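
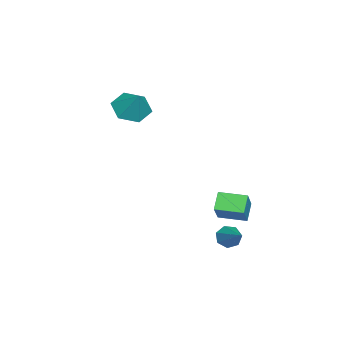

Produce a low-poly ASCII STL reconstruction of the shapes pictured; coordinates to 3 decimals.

solid 
facet normal -0.708 -0.046 -0.704
outer loop
vertex -0.327 1.723 -2.273
vertex -0.353 3.161 -2.34
vertex 0.442 1.701 -3.045
endloop
endfacet
facet normal 0.018 -0.999 0.046
outer loop
vertex 1.653 1.779 -1.84
vertex -0.327 1.723 -2.273
vertex 0.442 1.701 -3.045
endloop
endfacet
facet normal -0.708 -0.046 -0.704
outer loop
vertex 0.442 1.701 -3.045
vertex -0.353 3.161 -2.34
vertex 0.416 3.14 -3.112
endloop
endfacet
facet normal 0.706 -0.020 -0.708
outer loop
vertex 0.416 3.14 -3.112
vertex 1.653 1.779 -1.84
vertex 0.442 1.701 -3.045
endloop
endfacet
facet normal -0.706 0.020 0.708
outer loop
vertex -0.327 1.723 -2.273
vertex 0.858 3.239 -1.135
vertex -0.353 3.161 -2.34
endloop
endfacet
facet normal 0.018 -0.999 0.045
outer loop
vertex 0.884 1.8 -1.068
vertex -0.327 1.723 -2.273
vertex 1.653 1.779 -1.84
endloop
endfacet
facet normal -0.706 0.020 0.708
outer loop
vertex 0.884 1.8 -1.068
vertex 0.858 3.239 -1.135
vertex -0.327 1.723 -2.273
endloop
endfacet
facet normal -0.019 0.999 -0.046
outer loop
vertex -0.353 3.161 -2.34
vertex 0.858 3.239 -1.135
vertex 0.416 3.14 -3.112
endloop
endfacet
facet normal 0.706 -0.020 -0.708
outer loop
vertex 1.627 3.217 -1.907
vertex 1.653 1.779 -1.84
vertex 0.416 3.14 -3.112
endloop
endfacet
facet normal -0.018 0.999 -0.046
outer loop
vertex 0.416 3.14 -3.112
vertex 0.858 3.239 -1.135
vertex 1.627 3.217 -1.907
endloop
endfacet
facet normal 0.708 0.046 0.704
outer loop
vertex 1.627 3.217 -1.907
vertex 0.884 1.8 -1.068
vertex 1.653 1.779 -1.84
endloop
endfacet
facet normal 0.708 0.046 0.704
outer loop
vertex 0.858 3.239 -1.135
vertex 0.884 1.8 -1.068
vertex 1.627 3.217 -1.907
endloop
endfacet
facet normal -0.510 -0.394 -0.764
outer loop
vertex -2.221 -3.965 1.812
vertex -3.132 -3.531 2.196
vertex -2.52 -2.975 1.501
endloop
endfacet
facet normal 0.961 0.257 -0.106
outer loop
vertex -2.221 -3.965 1.812
vertex -2.52 -2.975 1.501
vertex -2.328 -2.909 3.404
endloop
endfacet
facet normal -0.510 -0.395 -0.765
outer loop
vertex -2.52 -2.975 1.501
vertex -3.132 -3.531 2.196
vertex -3.432 -2.541 1.885
endloop
endfacet
facet normal 0.404 0.912 -0.072
outer loop
vertex -2.52 -2.975 1.501
vertex -3.432 -2.541 1.885
vertex -2.328 -2.909 3.404
endloop
endfacet
facet normal -0.509 -0.395 -0.765
outer loop
vertex -3.432 -2.541 1.885
vertex -3.132 -3.531 2.196
vertex -4.044 -3.098 2.579
endloop
endfacet
facet normal -0.298 0.855 0.424
outer loop
vertex -3.432 -2.541 1.885
vertex -4.044 -3.098 2.579
vertex -2.328 -2.909 3.404
endloop
endfacet
facet normal -0.509 -0.394 -0.766
outer loop
vertex -4.044 -3.098 2.579
vertex -3.132 -3.531 2.196
vertex -3.745 -4.088 2.89
endloop
endfacet
facet normal -0.442 0.145 0.885
outer loop
vertex -4.044 -3.098 2.579
vertex -3.745 -4.088 2.89
vertex -2.328 -2.909 3.404
endloop
endfacet
facet normal -0.509 -0.393 -0.765
outer loop
vertex -3.745 -4.088 2.89
vertex -3.132 -3.531 2.196
vertex -2.833 -4.521 2.506
endloop
endfacet
facet normal 0.116 -0.511 0.852
outer loop
vertex -3.745 -4.088 2.89
vertex -2.833 -4.521 2.506
vertex -2.328 -2.909 3.404
endloop
endfacet
facet normal -0.510 -0.394 -0.765
outer loop
vertex -2.833 -4.521 2.506
vertex -3.132 -3.531 2.196
vertex -2.221 -3.965 1.812
endloop
endfacet
facet normal 0.817 -0.454 0.356
outer loop
vertex -2.833 -4.521 2.506
vertex -2.221 -3.965 1.812
vertex -2.328 -2.909 3.404
endloop
endfacet
facet normal -0.730 -0.448 -0.516
outer loop
vertex 2.849 2.702 -3.674
vertex 2.476 2.684 -3.13
vertex 2.511 3.156 -3.59
endloop
endfacet
facet normal 0.546 0.527 -0.652
outer loop
vertex 2.849 2.702 -3.674
vertex 2.511 3.156 -3.59
vertex 3.864 3.536 -2.15
endloop
endfacet
facet normal -0.731 -0.447 -0.515
outer loop
vertex 2.511 3.156 -3.59
vertex 2.476 2.684 -3.13
vertex 2.147 3.255 -3.159
endloop
endfacet
facet normal -0.019 0.971 -0.239
outer loop
vertex 2.511 3.156 -3.59
vertex 2.147 3.255 -3.159
vertex 3.864 3.536 -2.15
endloop
endfacet
facet normal -0.730 -0.447 -0.516
outer loop
vertex 2.147 3.255 -3.159
vertex 2.476 2.684 -3.13
vertex 2.03 2.924 -2.707
endloop
endfacet
facet normal -0.405 0.785 0.470
outer loop
vertex 2.147 3.255 -3.159
vertex 2.03 2.924 -2.707
vertex 3.864 3.536 -2.15
endloop
endfacet
facet normal -0.730 -0.449 -0.515
outer loop
vertex 2.03 2.924 -2.707
vertex 2.476 2.684 -3.13
vertex 2.25 2.413 -2.573
endloop
endfacet
facet normal -0.322 0.108 0.941
outer loop
vertex 2.03 2.924 -2.707
vertex 2.25 2.413 -2.573
vertex 3.864 3.536 -2.15
endloop
endfacet
facet normal -0.731 -0.449 -0.515
outer loop
vertex 2.25 2.413 -2.573
vertex 2.476 2.684 -3.13
vertex 2.64 2.105 -2.858
endloop
endfacet
facet normal 0.166 -0.548 0.820
outer loop
vertex 2.25 2.413 -2.573
vertex 2.64 2.105 -2.858
vertex 3.864 3.536 -2.15
endloop
endfacet
facet normal -0.731 -0.449 -0.515
outer loop
vertex 2.64 2.105 -2.858
vertex 2.476 2.684 -3.13
vertex 2.906 2.234 -3.348
endloop
endfacet
facet normal 0.695 -0.692 0.195
outer loop
vertex 2.64 2.105 -2.858
vertex 2.906 2.234 -3.348
vertex 3.864 3.536 -2.15
endloop
endfacet
facet normal -0.730 -0.448 -0.516
outer loop
vertex 2.906 2.234 -3.348
vertex 2.476 2.684 -3.13
vertex 2.849 2.702 -3.674
endloop
endfacet
facet normal 0.863 -0.214 -0.458
outer loop
vertex 2.906 2.234 -3.348
vertex 2.849 2.702 -3.674
vertex 3.864 3.536 -2.15
endloop
endfacet

endsolid


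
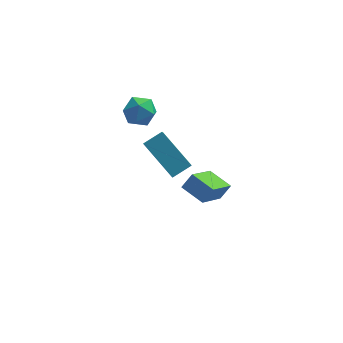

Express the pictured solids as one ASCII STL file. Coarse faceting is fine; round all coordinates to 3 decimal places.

solid 
facet normal -0.409 -0.683 0.605
outer loop
vertex 2.5 -2.98 2.116
vertex 1.635 -2.191 2.422
vertex 2.036 -3.25 1.497
endloop
endfacet
facet normal 0.716 -0.651 -0.252
outer loop
vertex 2.885 -1.829 0.238
vertex 2.5 -2.98 2.116
vertex 2.036 -3.25 1.497
endloop
endfacet
facet normal -0.408 -0.683 0.606
outer loop
vertex 2.036 -3.25 1.497
vertex 1.635 -2.191 2.422
vertex 1.17 -2.462 1.803
endloop
endfacet
facet normal -0.567 -0.330 -0.755
outer loop
vertex 1.17 -2.462 1.803
vertex 2.885 -1.829 0.238
vertex 2.036 -3.25 1.497
endloop
endfacet
facet normal 0.567 0.329 0.755
outer loop
vertex 2.5 -2.98 2.116
vertex 2.484 -0.77 1.163
vertex 1.635 -2.191 2.422
endloop
endfacet
facet normal 0.716 -0.651 -0.252
outer loop
vertex 3.35 -1.558 0.857
vertex 2.5 -2.98 2.116
vertex 2.885 -1.829 0.238
endloop
endfacet
facet normal 0.567 0.330 0.755
outer loop
vertex 3.35 -1.558 0.857
vertex 2.484 -0.77 1.163
vertex 2.5 -2.98 2.116
endloop
endfacet
facet normal -0.716 0.651 0.252
outer loop
vertex 1.635 -2.191 2.422
vertex 2.484 -0.77 1.163
vertex 1.17 -2.462 1.803
endloop
endfacet
facet normal -0.567 -0.329 -0.755
outer loop
vertex 2.02 -1.04 0.544
vertex 2.885 -1.829 0.238
vertex 1.17 -2.462 1.803
endloop
endfacet
facet normal -0.716 0.651 0.252
outer loop
vertex 1.17 -2.462 1.803
vertex 2.484 -0.77 1.163
vertex 2.02 -1.04 0.544
endloop
endfacet
facet normal 0.408 0.683 -0.606
outer loop
vertex 2.02 -1.04 0.544
vertex 3.35 -1.558 0.857
vertex 2.885 -1.829 0.238
endloop
endfacet
facet normal 0.409 0.684 -0.605
outer loop
vertex 2.484 -0.77 1.163
vertex 3.35 -1.558 0.857
vertex 2.02 -1.04 0.544
endloop
endfacet
facet normal -0.479 -0.690 0.542
outer loop
vertex -1.262 2.343 2.596
vertex -0.671 1.747 2.359
vertex -0.545 2.224 3.078
endloop
endfacet
facet normal -0.562 -0.040 0.826
outer loop
vertex -1.262 2.343 2.596
vertex -0.545 2.224 3.078
vertex -0.835 3.032 2.92
endloop
endfacet
facet normal -0.864 0.379 0.333
outer loop
vertex -1.262 2.343 2.596
vertex -0.835 3.032 2.92
vertex -1.141 3.053 2.103
endloop
endfacet
facet normal -0.967 -0.012 -0.254
outer loop
vertex -1.262 2.343 2.596
vertex -1.141 3.053 2.103
vertex -1.04 2.259 1.756
endloop
endfacet
facet normal -0.729 -0.673 -0.125
outer loop
vertex -1.262 2.343 2.596
vertex -1.04 2.259 1.756
vertex -0.671 1.747 2.359
endloop
endfacet
facet normal 0.085 0.221 0.972
outer loop
vertex -0.835 3.032 2.92
vertex -0.545 2.224 3.078
vertex 0.02 2.861 2.884
endloop
endfacet
facet normal 0.220 -0.830 0.512
outer loop
vertex -0.545 2.224 3.078
vertex -0.671 1.747 2.359
vertex 0.121 2.067 2.537
endloop
endfacet
facet normal -0.184 -0.802 -0.568
outer loop
vertex -0.671 1.747 2.359
vertex -1.04 2.259 1.756
vertex -0.185 2.088 1.72
endloop
endfacet
facet normal -0.569 0.268 -0.778
outer loop
vertex -1.04 2.259 1.756
vertex -1.141 3.053 2.103
vertex -0.475 2.896 1.562
endloop
endfacet
facet normal -0.402 0.899 0.174
outer loop
vertex -1.141 3.053 2.103
vertex -0.835 3.032 2.92
vertex -0.349 3.373 2.281
endloop
endfacet
facet normal 0.967 0.012 0.254
outer loop
vertex 0.242 2.777 2.044
vertex 0.02 2.861 2.884
vertex 0.121 2.067 2.537
endloop
endfacet
facet normal 0.864 -0.379 -0.333
outer loop
vertex 0.242 2.777 2.044
vertex 0.121 2.067 2.537
vertex -0.185 2.088 1.72
endloop
endfacet
facet normal 0.562 0.040 -0.826
outer loop
vertex 0.242 2.777 2.044
vertex -0.185 2.088 1.72
vertex -0.475 2.896 1.562
endloop
endfacet
facet normal 0.479 0.690 -0.542
outer loop
vertex 0.242 2.777 2.044
vertex -0.475 2.896 1.562
vertex -0.349 3.373 2.281
endloop
endfacet
facet normal 0.729 0.673 0.125
outer loop
vertex 0.242 2.777 2.044
vertex -0.349 3.373 2.281
vertex 0.02 2.861 2.884
endloop
endfacet
facet normal 0.569 -0.268 0.778
outer loop
vertex 0.121 2.067 2.537
vertex 0.02 2.861 2.884
vertex -0.545 2.224 3.078
endloop
endfacet
facet normal 0.402 -0.899 -0.174
outer loop
vertex -0.185 2.088 1.72
vertex 0.121 2.067 2.537
vertex -0.671 1.747 2.359
endloop
endfacet
facet normal -0.085 -0.221 -0.972
outer loop
vertex -0.475 2.896 1.562
vertex -0.185 2.088 1.72
vertex -1.04 2.259 1.756
endloop
endfacet
facet normal -0.220 0.830 -0.512
outer loop
vertex -0.349 3.373 2.281
vertex -0.475 2.896 1.562
vertex -1.141 3.053 2.103
endloop
endfacet
facet normal 0.184 0.802 0.568
outer loop
vertex 0.02 2.861 2.884
vertex -0.349 3.373 2.281
vertex -0.835 3.032 2.92
endloop
endfacet
facet normal -0.573 0.557 0.601
outer loop
vertex -0.338 2.74 -0.366
vertex 0.546 3.176 0.073
vertex -0.362 3.763 -1.336
endloop
endfacet
facet normal -0.819 -0.405 -0.407
outer loop
vertex 0.894 2.544 -2.653
vertex -0.338 2.74 -0.366
vertex -0.362 3.763 -1.336
endloop
endfacet
facet normal -0.573 0.557 0.601
outer loop
vertex -0.362 3.763 -1.336
vertex 0.546 3.176 0.073
vertex 0.523 4.2 -0.897
endloop
endfacet
facet normal -0.017 0.726 -0.688
outer loop
vertex 0.523 4.2 -0.897
vertex 0.894 2.544 -2.653
vertex -0.362 3.763 -1.336
endloop
endfacet
facet normal 0.017 -0.726 0.688
outer loop
vertex -0.338 2.74 -0.366
vertex 1.802 1.957 -1.244
vertex 0.546 3.176 0.073
endloop
endfacet
facet normal -0.819 -0.404 -0.407
outer loop
vertex 0.917 1.52 -1.683
vertex -0.338 2.74 -0.366
vertex 0.894 2.544 -2.653
endloop
endfacet
facet normal 0.017 -0.725 0.688
outer loop
vertex 0.917 1.52 -1.683
vertex 1.802 1.957 -1.244
vertex -0.338 2.74 -0.366
endloop
endfacet
facet normal 0.819 0.404 0.407
outer loop
vertex 0.546 3.176 0.073
vertex 1.802 1.957 -1.244
vertex 0.523 4.2 -0.897
endloop
endfacet
facet normal -0.016 0.726 -0.688
outer loop
vertex 1.778 2.98 -2.214
vertex 0.894 2.544 -2.653
vertex 0.523 4.2 -0.897
endloop
endfacet
facet normal 0.819 0.404 0.406
outer loop
vertex 0.523 4.2 -0.897
vertex 1.802 1.957 -1.244
vertex 1.778 2.98 -2.214
endloop
endfacet
facet normal 0.573 -0.557 -0.601
outer loop
vertex 1.778 2.98 -2.214
vertex 0.917 1.52 -1.683
vertex 0.894 2.544 -2.653
endloop
endfacet
facet normal 0.573 -0.557 -0.601
outer loop
vertex 1.802 1.957 -1.244
vertex 0.917 1.52 -1.683
vertex 1.778 2.98 -2.214
endloop
endfacet

endsolid


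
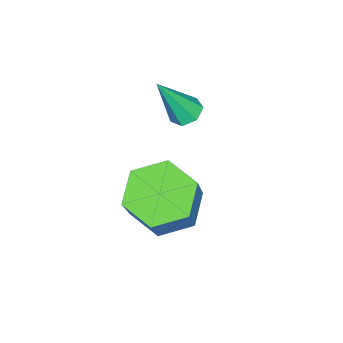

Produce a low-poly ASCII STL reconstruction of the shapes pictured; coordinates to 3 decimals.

solid 
facet normal -0.336 0.343 -0.877
outer loop
vertex 1.718 1.005 1.032
vertex 1.213 0.874 1.174
vertex 1.476 1.339 1.255
endloop
endfacet
facet normal 0.849 0.499 0.173
outer loop
vertex 1.718 1.005 1.032
vertex 1.476 1.339 1.255
vertex 1.807 0.266 2.726
endloop
endfacet
facet normal -0.336 0.343 -0.877
outer loop
vertex 1.476 1.339 1.255
vertex 1.213 0.874 1.174
vertex 1.037 1.323 1.417
endloop
endfacet
facet normal 0.175 0.814 0.554
outer loop
vertex 1.476 1.339 1.255
vertex 1.037 1.323 1.417
vertex 1.807 0.266 2.726
endloop
endfacet
facet normal -0.334 0.344 -0.878
outer loop
vertex 1.037 1.323 1.417
vertex 1.213 0.874 1.174
vertex 0.73 0.969 1.395
endloop
endfacet
facet normal -0.565 0.447 0.693
outer loop
vertex 1.037 1.323 1.417
vertex 0.73 0.969 1.395
vertex 1.807 0.266 2.726
endloop
endfacet
facet normal -0.334 0.343 -0.878
outer loop
vertex 0.73 0.969 1.395
vertex 1.213 0.874 1.174
vertex 0.788 0.544 1.207
endloop
endfacet
facet normal -0.812 -0.325 0.485
outer loop
vertex 0.73 0.969 1.395
vertex 0.788 0.544 1.207
vertex 1.807 0.266 2.726
endloop
endfacet
facet normal -0.335 0.344 -0.877
outer loop
vertex 0.788 0.544 1.207
vertex 1.213 0.874 1.174
vertex 1.166 0.367 0.993
endloop
endfacet
facet normal -0.381 -0.920 0.087
outer loop
vertex 0.788 0.544 1.207
vertex 1.166 0.367 0.993
vertex 1.807 0.266 2.726
endloop
endfacet
facet normal -0.334 0.344 -0.877
outer loop
vertex 1.166 0.367 0.993
vertex 1.213 0.874 1.174
vertex 1.58 0.573 0.916
endloop
endfacet
facet normal 0.406 -0.891 -0.202
outer loop
vertex 1.166 0.367 0.993
vertex 1.58 0.573 0.916
vertex 1.807 0.266 2.726
endloop
endfacet
facet normal -0.336 0.343 -0.877
outer loop
vertex 1.58 0.573 0.916
vertex 1.213 0.874 1.174
vertex 1.718 1.005 1.032
endloop
endfacet
facet normal 0.952 -0.260 -0.163
outer loop
vertex 1.58 0.573 0.916
vertex 1.718 1.005 1.032
vertex 1.807 0.266 2.726
endloop
endfacet
facet normal -0.517 -0.178 -0.837
outer loop
vertex 3.942 0.52 -1.2
vertex 3.282 1.314 -0.961
vertex 4.152 1.503 -1.538
endloop
endfacet
facet normal 0.833 -0.330 -0.443
outer loop
vertex 3.942 0.52 -1.2
vertex 4.152 1.503 -1.538
vertex 5.078 0.912 0.643
endloop
endfacet
facet normal 0.833 -0.331 -0.443
outer loop
vertex 5.078 0.912 0.643
vertex 4.152 1.503 -1.538
vertex 5.288 1.894 0.305
endloop
endfacet
facet normal 0.516 0.178 0.838
outer loop
vertex 5.078 0.912 0.643
vertex 5.288 1.894 0.305
vertex 4.418 1.706 0.881
endloop
endfacet
facet normal -0.517 -0.178 -0.837
outer loop
vertex 4.152 1.503 -1.538
vertex 3.282 1.314 -0.961
vertex 3.491 2.297 -1.299
endloop
endfacet
facet normal 0.587 0.639 -0.497
outer loop
vertex 4.152 1.503 -1.538
vertex 3.491 2.297 -1.299
vertex 5.288 1.894 0.305
endloop
endfacet
facet normal 0.587 0.639 -0.497
outer loop
vertex 5.288 1.894 0.305
vertex 3.491 2.297 -1.299
vertex 4.627 2.688 0.544
endloop
endfacet
facet normal 0.516 0.178 0.838
outer loop
vertex 5.288 1.894 0.305
vertex 4.627 2.688 0.544
vertex 4.418 1.706 0.881
endloop
endfacet
facet normal -0.516 -0.178 -0.838
outer loop
vertex 3.491 2.297 -1.299
vertex 3.282 1.314 -0.961
vertex 2.622 2.108 -0.723
endloop
endfacet
facet normal -0.246 0.968 -0.054
outer loop
vertex 3.491 2.297 -1.299
vertex 2.622 2.108 -0.723
vertex 4.627 2.688 0.544
endloop
endfacet
facet normal -0.246 0.968 -0.055
outer loop
vertex 4.627 2.688 0.544
vertex 2.622 2.108 -0.723
vertex 3.758 2.5 1.12
endloop
endfacet
facet normal 0.517 0.177 0.838
outer loop
vertex 4.627 2.688 0.544
vertex 3.758 2.5 1.12
vertex 4.418 1.706 0.881
endloop
endfacet
facet normal -0.516 -0.178 -0.838
outer loop
vertex 2.622 2.108 -0.723
vertex 3.282 1.314 -0.961
vertex 2.412 1.126 -0.385
endloop
endfacet
facet normal -0.833 0.331 0.443
outer loop
vertex 2.622 2.108 -0.723
vertex 2.412 1.126 -0.385
vertex 3.758 2.5 1.12
endloop
endfacet
facet normal -0.833 0.330 0.443
outer loop
vertex 3.758 2.5 1.12
vertex 2.412 1.126 -0.385
vertex 3.548 1.517 1.458
endloop
endfacet
facet normal 0.517 0.178 0.837
outer loop
vertex 3.758 2.5 1.12
vertex 3.548 1.517 1.458
vertex 4.418 1.706 0.881
endloop
endfacet
facet normal -0.516 -0.178 -0.838
outer loop
vertex 2.412 1.126 -0.385
vertex 3.282 1.314 -0.961
vertex 3.073 0.332 -0.624
endloop
endfacet
facet normal -0.587 -0.639 0.497
outer loop
vertex 2.412 1.126 -0.385
vertex 3.073 0.332 -0.624
vertex 3.548 1.517 1.458
endloop
endfacet
facet normal -0.587 -0.639 0.497
outer loop
vertex 3.548 1.517 1.458
vertex 3.073 0.332 -0.624
vertex 4.209 0.723 1.219
endloop
endfacet
facet normal 0.517 0.178 0.837
outer loop
vertex 3.548 1.517 1.458
vertex 4.209 0.723 1.219
vertex 4.418 1.706 0.881
endloop
endfacet
facet normal -0.517 -0.177 -0.838
outer loop
vertex 3.073 0.332 -0.624
vertex 3.282 1.314 -0.961
vertex 3.942 0.52 -1.2
endloop
endfacet
facet normal 0.245 -0.968 0.054
outer loop
vertex 3.073 0.332 -0.624
vertex 3.942 0.52 -1.2
vertex 4.209 0.723 1.219
endloop
endfacet
facet normal 0.246 -0.968 0.054
outer loop
vertex 4.209 0.723 1.219
vertex 3.942 0.52 -1.2
vertex 5.078 0.912 0.643
endloop
endfacet
facet normal 0.516 0.178 0.838
outer loop
vertex 4.209 0.723 1.219
vertex 5.078 0.912 0.643
vertex 4.418 1.706 0.881
endloop
endfacet

endsolid


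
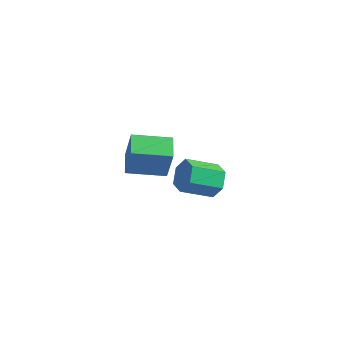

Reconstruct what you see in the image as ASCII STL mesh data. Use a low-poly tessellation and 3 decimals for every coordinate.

solid 
facet normal -0.804 -0.574 0.156
outer loop
vertex 0.331 -3.449 1.757
vertex -0.249 -2.577 1.977
vertex -0.049 -3.325 0.26
endloop
endfacet
facet normal 0.542 -0.815 -0.205
outer loop
vertex 1.269 -2.383 0.003
vertex 0.331 -3.449 1.757
vertex -0.049 -3.325 0.26
endloop
endfacet
facet normal -0.804 -0.574 0.156
outer loop
vertex -0.049 -3.325 0.26
vertex -0.249 -2.577 1.977
vertex -0.629 -2.453 0.479
endloop
endfacet
facet normal -0.245 0.080 -0.966
outer loop
vertex -0.629 -2.453 0.479
vertex 1.269 -2.383 0.003
vertex -0.049 -3.325 0.26
endloop
endfacet
facet normal 0.246 -0.080 0.966
outer loop
vertex 0.331 -3.449 1.757
vertex 1.069 -1.635 1.72
vertex -0.249 -2.577 1.977
endloop
endfacet
facet normal 0.542 -0.815 -0.205
outer loop
vertex 1.649 -2.507 1.501
vertex 0.331 -3.449 1.757
vertex 1.269 -2.383 0.003
endloop
endfacet
facet normal 0.245 -0.080 0.966
outer loop
vertex 1.649 -2.507 1.501
vertex 1.069 -1.635 1.72
vertex 0.331 -3.449 1.757
endloop
endfacet
facet normal -0.542 0.815 0.205
outer loop
vertex -0.249 -2.577 1.977
vertex 1.069 -1.635 1.72
vertex -0.629 -2.453 0.479
endloop
endfacet
facet normal -0.245 0.081 -0.966
outer loop
vertex 0.689 -1.511 0.223
vertex 1.269 -2.383 0.003
vertex -0.629 -2.453 0.479
endloop
endfacet
facet normal -0.542 0.815 0.205
outer loop
vertex -0.629 -2.453 0.479
vertex 1.069 -1.635 1.72
vertex 0.689 -1.511 0.223
endloop
endfacet
facet normal 0.804 0.574 -0.156
outer loop
vertex 0.689 -1.511 0.223
vertex 1.649 -2.507 1.501
vertex 1.269 -2.383 0.003
endloop
endfacet
facet normal 0.804 0.574 -0.156
outer loop
vertex 1.069 -1.635 1.72
vertex 1.649 -2.507 1.501
vertex 0.689 -1.511 0.223
endloop
endfacet
facet normal 0.607 0.659 -0.444
outer loop
vertex 1.125 2.243 -3.335
vertex 0.719 2.141 -4.041
vertex 0.48 2.719 -3.511
endloop
endfacet
facet normal 0.116 0.479 0.870
outer loop
vertex 1.125 2.243 -3.335
vertex 0.48 2.719 -3.511
vertex 0.166 1.202 -2.633
endloop
endfacet
facet normal 0.116 0.479 0.870
outer loop
vertex 0.166 1.202 -2.633
vertex 0.48 2.719 -3.511
vertex -0.479 1.677 -2.809
endloop
endfacet
facet normal -0.607 -0.659 0.444
outer loop
vertex 0.166 1.202 -2.633
vertex -0.479 1.677 -2.809
vertex -0.239 1.099 -3.339
endloop
endfacet
facet normal 0.607 0.659 -0.445
outer loop
vertex 0.48 2.719 -3.511
vertex 0.719 2.141 -4.041
vertex 0.075 2.616 -4.216
endloop
endfacet
facet normal -0.623 0.741 0.250
outer loop
vertex 0.48 2.719 -3.511
vertex 0.075 2.616 -4.216
vertex -0.479 1.677 -2.809
endloop
endfacet
facet normal -0.622 0.742 0.250
outer loop
vertex -0.479 1.677 -2.809
vertex 0.075 2.616 -4.216
vertex -0.884 1.575 -3.514
endloop
endfacet
facet normal -0.607 -0.659 0.444
outer loop
vertex -0.479 1.677 -2.809
vertex -0.884 1.575 -3.514
vertex -0.239 1.099 -3.339
endloop
endfacet
facet normal 0.607 0.659 -0.444
outer loop
vertex 0.075 2.616 -4.216
vertex 0.719 2.141 -4.041
vertex 0.314 2.038 -4.747
endloop
endfacet
facet normal -0.739 0.263 -0.620
outer loop
vertex 0.075 2.616 -4.216
vertex 0.314 2.038 -4.747
vertex -0.884 1.575 -3.514
endloop
endfacet
facet normal -0.739 0.263 -0.620
outer loop
vertex -0.884 1.575 -3.514
vertex 0.314 2.038 -4.747
vertex -0.645 0.997 -4.045
endloop
endfacet
facet normal -0.607 -0.659 0.444
outer loop
vertex -0.884 1.575 -3.514
vertex -0.645 0.997 -4.045
vertex -0.239 1.099 -3.339
endloop
endfacet
facet normal 0.607 0.659 -0.444
outer loop
vertex 0.314 2.038 -4.747
vertex 0.719 2.141 -4.041
vertex 0.959 1.563 -4.571
endloop
endfacet
facet normal -0.116 -0.480 -0.870
outer loop
vertex 0.314 2.038 -4.747
vertex 0.959 1.563 -4.571
vertex -0.645 0.997 -4.045
endloop
endfacet
facet normal -0.116 -0.479 -0.870
outer loop
vertex -0.645 0.997 -4.045
vertex 0.959 1.563 -4.571
vertex 0.0 0.521 -3.869
endloop
endfacet
facet normal -0.607 -0.659 0.444
outer loop
vertex -0.645 0.997 -4.045
vertex 0.0 0.521 -3.869
vertex -0.239 1.099 -3.339
endloop
endfacet
facet normal 0.607 0.659 -0.444
outer loop
vertex 0.959 1.563 -4.571
vertex 0.719 2.141 -4.041
vertex 1.364 1.665 -3.866
endloop
endfacet
facet normal 0.622 -0.742 -0.250
outer loop
vertex 0.959 1.563 -4.571
vertex 1.364 1.665 -3.866
vertex 0.0 0.521 -3.869
endloop
endfacet
facet normal 0.623 -0.742 -0.249
outer loop
vertex 0.0 0.521 -3.869
vertex 1.364 1.665 -3.866
vertex 0.405 0.624 -3.164
endloop
endfacet
facet normal -0.607 -0.659 0.445
outer loop
vertex 0.0 0.521 -3.869
vertex 0.405 0.624 -3.164
vertex -0.239 1.099 -3.339
endloop
endfacet
facet normal 0.607 0.659 -0.444
outer loop
vertex 1.364 1.665 -3.866
vertex 0.719 2.141 -4.041
vertex 1.125 2.243 -3.335
endloop
endfacet
facet normal 0.739 -0.263 0.620
outer loop
vertex 1.364 1.665 -3.866
vertex 1.125 2.243 -3.335
vertex 0.405 0.624 -3.164
endloop
endfacet
facet normal 0.739 -0.263 0.620
outer loop
vertex 0.405 0.624 -3.164
vertex 1.125 2.243 -3.335
vertex 0.166 1.202 -2.633
endloop
endfacet
facet normal -0.607 -0.659 0.444
outer loop
vertex 0.405 0.624 -3.164
vertex 0.166 1.202 -2.633
vertex -0.239 1.099 -3.339
endloop
endfacet

endsolid


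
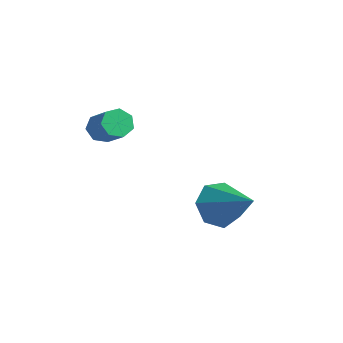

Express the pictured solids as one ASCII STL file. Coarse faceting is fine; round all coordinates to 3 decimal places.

solid 
facet normal -0.756 0.211 -0.619
outer loop
vertex -0.135 -0.843 -0.029
vertex -0.484 -0.735 0.434
vertex -0.137 -0.36 0.138
endloop
endfacet
facet normal 0.654 0.250 -0.714
outer loop
vertex -0.135 -0.843 -0.029
vertex -0.137 -0.36 0.138
vertex 0.833 -1.114 0.763
endloop
endfacet
facet normal 0.654 0.250 -0.714
outer loop
vertex 0.833 -1.114 0.763
vertex -0.137 -0.36 0.138
vertex 0.831 -0.63 0.931
endloop
endfacet
facet normal 0.756 -0.212 0.620
outer loop
vertex 0.833 -1.114 0.763
vertex 0.831 -0.63 0.931
vertex 0.484 -1.005 1.226
endloop
endfacet
facet normal -0.756 0.211 -0.619
outer loop
vertex -0.137 -0.36 0.138
vertex -0.484 -0.735 0.434
vertex -0.401 -0.158 0.529
endloop
endfacet
facet normal 0.405 0.895 -0.189
outer loop
vertex -0.137 -0.36 0.138
vertex -0.401 -0.158 0.529
vertex 0.831 -0.63 0.931
endloop
endfacet
facet normal 0.404 0.895 -0.189
outer loop
vertex 0.831 -0.63 0.931
vertex -0.401 -0.158 0.529
vertex 0.568 -0.429 1.321
endloop
endfacet
facet normal 0.756 -0.212 0.619
outer loop
vertex 0.831 -0.63 0.931
vertex 0.568 -0.429 1.321
vertex 0.484 -1.005 1.226
endloop
endfacet
facet normal -0.756 0.211 -0.619
outer loop
vertex -0.401 -0.158 0.529
vertex -0.484 -0.735 0.434
vertex -0.727 -0.391 0.848
endloop
endfacet
facet normal -0.150 0.865 0.479
outer loop
vertex -0.401 -0.158 0.529
vertex -0.727 -0.391 0.848
vertex 0.568 -0.429 1.321
endloop
endfacet
facet normal -0.149 0.865 0.479
outer loop
vertex 0.568 -0.429 1.321
vertex -0.727 -0.391 0.848
vertex 0.241 -0.662 1.64
endloop
endfacet
facet normal 0.756 -0.212 0.620
outer loop
vertex 0.568 -0.429 1.321
vertex 0.241 -0.662 1.64
vertex 0.484 -1.005 1.226
endloop
endfacet
facet normal -0.756 0.211 -0.619
outer loop
vertex -0.727 -0.391 0.848
vertex -0.484 -0.735 0.434
vertex -0.87 -0.882 0.855
endloop
endfacet
facet normal -0.591 0.183 0.785
outer loop
vertex -0.727 -0.391 0.848
vertex -0.87 -0.882 0.855
vertex 0.241 -0.662 1.64
endloop
endfacet
facet normal -0.591 0.183 0.785
outer loop
vertex 0.241 -0.662 1.64
vertex -0.87 -0.882 0.855
vertex 0.098 -1.153 1.647
endloop
endfacet
facet normal 0.756 -0.211 0.619
outer loop
vertex 0.241 -0.662 1.64
vertex 0.098 -1.153 1.647
vertex 0.484 -1.005 1.226
endloop
endfacet
facet normal -0.756 0.212 -0.619
outer loop
vertex -0.87 -0.882 0.855
vertex -0.484 -0.735 0.434
vertex -0.723 -1.263 0.545
endloop
endfacet
facet normal -0.588 -0.635 0.501
outer loop
vertex -0.87 -0.882 0.855
vertex -0.723 -1.263 0.545
vertex 0.098 -1.153 1.647
endloop
endfacet
facet normal -0.587 -0.636 0.501
outer loop
vertex 0.098 -1.153 1.647
vertex -0.723 -1.263 0.545
vertex 0.245 -1.533 1.337
endloop
endfacet
facet normal 0.756 -0.212 0.619
outer loop
vertex 0.098 -1.153 1.647
vertex 0.245 -1.533 1.337
vertex 0.484 -1.005 1.226
endloop
endfacet
facet normal -0.756 0.212 -0.619
outer loop
vertex -0.723 -1.263 0.545
vertex -0.484 -0.735 0.434
vertex -0.396 -1.245 0.152
endloop
endfacet
facet normal -0.140 -0.977 -0.162
outer loop
vertex -0.723 -1.263 0.545
vertex -0.396 -1.245 0.152
vertex 0.245 -1.533 1.337
endloop
endfacet
facet normal -0.142 -0.977 -0.161
outer loop
vertex 0.245 -1.533 1.337
vertex -0.396 -1.245 0.152
vertex 0.572 -1.516 0.944
endloop
endfacet
facet normal 0.756 -0.212 0.620
outer loop
vertex 0.245 -1.533 1.337
vertex 0.572 -1.516 0.944
vertex 0.484 -1.005 1.226
endloop
endfacet
facet normal -0.756 0.212 -0.619
outer loop
vertex -0.396 -1.245 0.152
vertex -0.484 -0.735 0.434
vertex -0.135 -0.843 -0.029
endloop
endfacet
facet normal 0.411 -0.583 -0.701
outer loop
vertex -0.396 -1.245 0.152
vertex -0.135 -0.843 -0.029
vertex 0.572 -1.516 0.944
endloop
endfacet
facet normal 0.411 -0.583 -0.701
outer loop
vertex 0.572 -1.516 0.944
vertex -0.135 -0.843 -0.029
vertex 0.833 -1.114 0.763
endloop
endfacet
facet normal 0.756 -0.212 0.620
outer loop
vertex 0.572 -1.516 0.944
vertex 0.833 -1.114 0.763
vertex 0.484 -1.005 1.226
endloop
endfacet
facet normal -0.830 0.093 -0.550
outer loop
vertex 3.43 0.845 -3.451
vertex 2.958 1.13 -2.69
vertex 3.43 1.65 -3.315
endloop
endfacet
facet normal 0.844 0.089 -0.530
outer loop
vertex 3.43 0.845 -3.451
vertex 3.43 1.65 -3.315
vertex 4.562 0.95 -1.63
endloop
endfacet
facet normal -0.830 0.094 -0.549
outer loop
vertex 3.43 1.65 -3.315
vertex 2.958 1.13 -2.69
vertex 3.075 2.062 -2.708
endloop
endfacet
facet normal 0.651 0.748 -0.127
outer loop
vertex 3.43 1.65 -3.315
vertex 3.075 2.062 -2.708
vertex 4.562 0.95 -1.63
endloop
endfacet
facet normal -0.831 0.094 -0.549
outer loop
vertex 3.075 2.062 -2.708
vertex 2.958 1.13 -2.69
vertex 2.632 1.773 -2.087
endloop
endfacet
facet normal 0.220 0.815 0.536
outer loop
vertex 3.075 2.062 -2.708
vertex 2.632 1.773 -2.087
vertex 4.562 0.95 -1.63
endloop
endfacet
facet normal -0.831 0.093 -0.549
outer loop
vertex 2.632 1.773 -2.087
vertex 2.958 1.13 -2.69
vertex 2.435 0.999 -1.92
endloop
endfacet
facet normal -0.126 0.240 0.963
outer loop
vertex 2.632 1.773 -2.087
vertex 2.435 0.999 -1.92
vertex 4.562 0.95 -1.63
endloop
endfacet
facet normal -0.831 0.092 -0.549
outer loop
vertex 2.435 0.999 -1.92
vertex 2.958 1.13 -2.69
vertex 2.632 0.324 -2.332
endloop
endfacet
facet normal -0.126 -0.543 0.830
outer loop
vertex 2.435 0.999 -1.92
vertex 2.632 0.324 -2.332
vertex 4.562 0.95 -1.63
endloop
endfacet
facet normal -0.831 0.092 -0.549
outer loop
vertex 2.632 0.324 -2.332
vertex 2.958 1.13 -2.69
vertex 3.075 0.255 -3.014
endloop
endfacet
facet normal 0.220 -0.946 0.239
outer loop
vertex 2.632 0.324 -2.332
vertex 3.075 0.255 -3.014
vertex 4.562 0.95 -1.63
endloop
endfacet
facet normal -0.830 0.092 -0.550
outer loop
vertex 3.075 0.255 -3.014
vertex 2.958 1.13 -2.69
vertex 3.43 0.845 -3.451
endloop
endfacet
facet normal 0.652 -0.664 -0.367
outer loop
vertex 3.075 0.255 -3.014
vertex 3.43 0.845 -3.451
vertex 4.562 0.95 -1.63
endloop
endfacet

endsolid


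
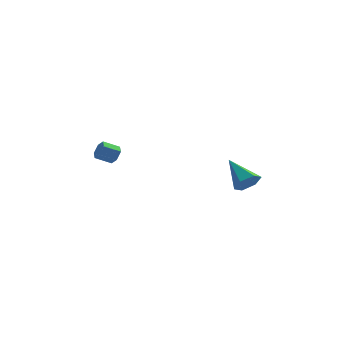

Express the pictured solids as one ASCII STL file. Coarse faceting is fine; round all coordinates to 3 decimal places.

solid 
facet normal 0.488 -0.716 -0.498
outer loop
vertex 5.12 -1.849 -0.813
vertex 4.348 -2.149 -1.138
vertex 4.806 -1.528 -1.582
endloop
endfacet
facet normal 0.583 0.806 0.099
outer loop
vertex 5.12 -1.849 -0.813
vertex 4.806 -1.528 -1.582
vertex 3.312 -0.631 -0.082
endloop
endfacet
facet normal 0.489 -0.716 -0.498
outer loop
vertex 4.806 -1.528 -1.582
vertex 4.348 -2.149 -1.138
vertex 4.034 -1.829 -1.907
endloop
endfacet
facet normal -0.080 0.819 -0.569
outer loop
vertex 4.806 -1.528 -1.582
vertex 4.034 -1.829 -1.907
vertex 3.312 -0.631 -0.082
endloop
endfacet
facet normal 0.489 -0.716 -0.498
outer loop
vertex 4.034 -1.829 -1.907
vertex 4.348 -2.149 -1.138
vertex 3.576 -2.45 -1.463
endloop
endfacet
facet normal -0.829 0.257 -0.497
outer loop
vertex 4.034 -1.829 -1.907
vertex 3.576 -2.45 -1.463
vertex 3.312 -0.631 -0.082
endloop
endfacet
facet normal 0.489 -0.716 -0.498
outer loop
vertex 3.576 -2.45 -1.463
vertex 4.348 -2.149 -1.138
vertex 3.89 -2.77 -0.695
endloop
endfacet
facet normal -0.917 -0.317 0.243
outer loop
vertex 3.576 -2.45 -1.463
vertex 3.89 -2.77 -0.695
vertex 3.312 -0.631 -0.082
endloop
endfacet
facet normal 0.488 -0.716 -0.499
outer loop
vertex 3.89 -2.77 -0.695
vertex 4.348 -2.149 -1.138
vertex 4.662 -2.47 -0.37
endloop
endfacet
facet normal -0.255 -0.329 0.909
outer loop
vertex 3.89 -2.77 -0.695
vertex 4.662 -2.47 -0.37
vertex 3.312 -0.631 -0.082
endloop
endfacet
facet normal 0.488 -0.716 -0.499
outer loop
vertex 4.662 -2.47 -0.37
vertex 4.348 -2.149 -1.138
vertex 5.12 -1.849 -0.813
endloop
endfacet
facet normal 0.495 0.232 0.837
outer loop
vertex 4.662 -2.47 -0.37
vertex 5.12 -1.849 -0.813
vertex 3.312 -0.631 -0.082
endloop
endfacet
facet normal 0.867 0.148 -0.475
outer loop
vertex -2.967 2.442 -0.62
vertex -3.204 2.143 -1.146
vertex -3.276 2.785 -1.077
endloop
endfacet
facet normal 0.147 0.836 0.528
outer loop
vertex -2.967 2.442 -0.62
vertex -3.276 2.785 -1.077
vertex -3.939 2.277 -0.088
endloop
endfacet
facet normal 0.146 0.837 0.528
outer loop
vertex -3.939 2.277 -0.088
vertex -3.276 2.785 -1.077
vertex -4.248 2.62 -0.546
endloop
endfacet
facet normal -0.868 -0.147 0.475
outer loop
vertex -3.939 2.277 -0.088
vertex -4.248 2.62 -0.546
vertex -4.176 1.977 -0.614
endloop
endfacet
facet normal 0.868 0.148 -0.474
outer loop
vertex -3.276 2.785 -1.077
vertex -3.204 2.143 -1.146
vertex -3.513 2.486 -1.604
endloop
endfacet
facet normal -0.337 0.876 -0.345
outer loop
vertex -3.276 2.785 -1.077
vertex -3.513 2.486 -1.604
vertex -4.248 2.62 -0.546
endloop
endfacet
facet normal -0.339 0.875 -0.346
outer loop
vertex -4.248 2.62 -0.546
vertex -3.513 2.486 -1.604
vertex -4.485 2.32 -1.072
endloop
endfacet
facet normal -0.868 -0.147 0.475
outer loop
vertex -4.248 2.62 -0.546
vertex -4.485 2.32 -1.072
vertex -4.176 1.977 -0.614
endloop
endfacet
facet normal 0.868 0.147 -0.475
outer loop
vertex -3.513 2.486 -1.604
vertex -3.204 2.143 -1.146
vertex -3.441 1.843 -1.672
endloop
endfacet
facet normal -0.485 0.038 -0.874
outer loop
vertex -3.513 2.486 -1.604
vertex -3.441 1.843 -1.672
vertex -4.485 2.32 -1.072
endloop
endfacet
facet normal -0.485 0.038 -0.874
outer loop
vertex -4.485 2.32 -1.072
vertex -3.441 1.843 -1.672
vertex -4.413 1.678 -1.14
endloop
endfacet
facet normal -0.868 -0.148 0.475
outer loop
vertex -4.485 2.32 -1.072
vertex -4.413 1.678 -1.14
vertex -4.176 1.977 -0.614
endloop
endfacet
facet normal 0.868 0.147 -0.475
outer loop
vertex -3.441 1.843 -1.672
vertex -3.204 2.143 -1.146
vertex -3.132 1.5 -1.214
endloop
endfacet
facet normal -0.147 -0.837 -0.528
outer loop
vertex -3.441 1.843 -1.672
vertex -3.132 1.5 -1.214
vertex -4.413 1.678 -1.14
endloop
endfacet
facet normal -0.147 -0.836 -0.528
outer loop
vertex -4.413 1.678 -1.14
vertex -3.132 1.5 -1.214
vertex -4.104 1.335 -0.683
endloop
endfacet
facet normal -0.867 -0.148 0.475
outer loop
vertex -4.413 1.678 -1.14
vertex -4.104 1.335 -0.683
vertex -4.176 1.977 -0.614
endloop
endfacet
facet normal 0.868 0.147 -0.475
outer loop
vertex -3.132 1.5 -1.214
vertex -3.204 2.143 -1.146
vertex -2.895 1.8 -0.688
endloop
endfacet
facet normal 0.338 -0.875 0.347
outer loop
vertex -3.132 1.5 -1.214
vertex -2.895 1.8 -0.688
vertex -4.104 1.335 -0.683
endloop
endfacet
facet normal 0.338 -0.876 0.345
outer loop
vertex -4.104 1.335 -0.683
vertex -2.895 1.8 -0.688
vertex -3.867 1.634 -0.156
endloop
endfacet
facet normal -0.868 -0.148 0.474
outer loop
vertex -4.104 1.335 -0.683
vertex -3.867 1.634 -0.156
vertex -4.176 1.977 -0.614
endloop
endfacet
facet normal 0.868 0.148 -0.475
outer loop
vertex -2.895 1.8 -0.688
vertex -3.204 2.143 -1.146
vertex -2.967 2.442 -0.62
endloop
endfacet
facet normal 0.485 -0.038 0.874
outer loop
vertex -2.895 1.8 -0.688
vertex -2.967 2.442 -0.62
vertex -3.867 1.634 -0.156
endloop
endfacet
facet normal 0.485 -0.038 0.874
outer loop
vertex -3.867 1.634 -0.156
vertex -2.967 2.442 -0.62
vertex -3.939 2.277 -0.088
endloop
endfacet
facet normal -0.868 -0.147 0.475
outer loop
vertex -3.867 1.634 -0.156
vertex -3.939 2.277 -0.088
vertex -4.176 1.977 -0.614
endloop
endfacet

endsolid


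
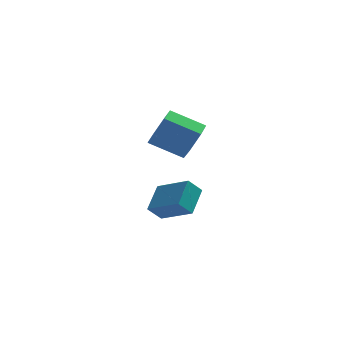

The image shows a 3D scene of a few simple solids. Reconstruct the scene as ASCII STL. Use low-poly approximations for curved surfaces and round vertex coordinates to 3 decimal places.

solid 
facet normal 0.873 -0.205 -0.443
outer loop
vertex -0.086 -3.773 3.534
vertex -0.583 -4.102 2.706
vertex -0.314 -3.121 2.783
endloop
endfacet
facet normal 0.433 0.742 0.512
outer loop
vertex -0.086 -3.773 3.534
vertex -0.314 -3.121 2.783
vertex -1.64 -3.409 4.322
endloop
endfacet
facet normal 0.433 0.742 0.512
outer loop
vertex -1.64 -3.409 4.322
vertex -0.314 -3.121 2.783
vertex -1.868 -2.757 3.571
endloop
endfacet
facet normal -0.873 0.205 0.443
outer loop
vertex -1.64 -3.409 4.322
vertex -1.868 -2.757 3.571
vertex -2.137 -3.738 3.494
endloop
endfacet
facet normal 0.873 -0.205 -0.443
outer loop
vertex -0.314 -3.121 2.783
vertex -0.583 -4.102 2.706
vertex -0.811 -3.45 1.955
endloop
endfacet
facet normal 0.023 0.924 -0.381
outer loop
vertex -0.314 -3.121 2.783
vertex -0.811 -3.45 1.955
vertex -1.868 -2.757 3.571
endloop
endfacet
facet normal 0.023 0.924 -0.381
outer loop
vertex -1.868 -2.757 3.571
vertex -0.811 -3.45 1.955
vertex -2.365 -3.086 2.743
endloop
endfacet
facet normal -0.873 0.205 0.443
outer loop
vertex -1.868 -2.757 3.571
vertex -2.365 -3.086 2.743
vertex -2.137 -3.738 3.494
endloop
endfacet
facet normal 0.873 -0.205 -0.443
outer loop
vertex -0.811 -3.45 1.955
vertex -0.583 -4.102 2.706
vertex -1.08 -4.431 1.878
endloop
endfacet
facet normal -0.410 0.183 -0.893
outer loop
vertex -0.811 -3.45 1.955
vertex -1.08 -4.431 1.878
vertex -2.365 -3.086 2.743
endloop
endfacet
facet normal -0.410 0.183 -0.893
outer loop
vertex -2.365 -3.086 2.743
vertex -1.08 -4.431 1.878
vertex -2.634 -4.067 2.666
endloop
endfacet
facet normal -0.873 0.205 0.443
outer loop
vertex -2.365 -3.086 2.743
vertex -2.634 -4.067 2.666
vertex -2.137 -3.738 3.494
endloop
endfacet
facet normal 0.873 -0.205 -0.443
outer loop
vertex -1.08 -4.431 1.878
vertex -0.583 -4.102 2.706
vertex -0.852 -5.083 2.629
endloop
endfacet
facet normal -0.433 -0.742 -0.512
outer loop
vertex -1.08 -4.431 1.878
vertex -0.852 -5.083 2.629
vertex -2.634 -4.067 2.666
endloop
endfacet
facet normal -0.433 -0.742 -0.512
outer loop
vertex -2.634 -4.067 2.666
vertex -0.852 -5.083 2.629
vertex -2.406 -4.719 3.417
endloop
endfacet
facet normal -0.873 0.205 0.443
outer loop
vertex -2.634 -4.067 2.666
vertex -2.406 -4.719 3.417
vertex -2.137 -3.738 3.494
endloop
endfacet
facet normal 0.873 -0.205 -0.443
outer loop
vertex -0.852 -5.083 2.629
vertex -0.583 -4.102 2.706
vertex -0.355 -4.754 3.457
endloop
endfacet
facet normal -0.023 -0.924 0.381
outer loop
vertex -0.852 -5.083 2.629
vertex -0.355 -4.754 3.457
vertex -2.406 -4.719 3.417
endloop
endfacet
facet normal -0.023 -0.924 0.381
outer loop
vertex -2.406 -4.719 3.417
vertex -0.355 -4.754 3.457
vertex -1.909 -4.39 4.245
endloop
endfacet
facet normal -0.873 0.205 0.443
outer loop
vertex -2.406 -4.719 3.417
vertex -1.909 -4.39 4.245
vertex -2.137 -3.738 3.494
endloop
endfacet
facet normal 0.873 -0.205 -0.443
outer loop
vertex -0.355 -4.754 3.457
vertex -0.583 -4.102 2.706
vertex -0.086 -3.773 3.534
endloop
endfacet
facet normal 0.410 -0.183 0.893
outer loop
vertex -0.355 -4.754 3.457
vertex -0.086 -3.773 3.534
vertex -1.909 -4.39 4.245
endloop
endfacet
facet normal 0.410 -0.183 0.893
outer loop
vertex -1.909 -4.39 4.245
vertex -0.086 -3.773 3.534
vertex -1.64 -3.409 4.322
endloop
endfacet
facet normal -0.873 0.205 0.443
outer loop
vertex -1.909 -4.39 4.245
vertex -1.64 -3.409 4.322
vertex -2.137 -3.738 3.494
endloop
endfacet
facet normal -0.641 -0.219 0.736
outer loop
vertex -0.779 -2.081 -0.705
vertex -2.143 -1.01 -1.574
vertex -1.272 -3.368 -1.518
endloop
endfacet
facet normal 0.703 -0.552 0.448
outer loop
vertex -0.637 -3.15 -2.246
vertex -0.779 -2.081 -0.705
vertex -1.272 -3.368 -1.518
endloop
endfacet
facet normal -0.642 -0.220 0.735
outer loop
vertex -1.272 -3.368 -1.518
vertex -2.143 -1.01 -1.574
vertex -2.635 -2.296 -2.388
endloop
endfacet
facet normal -0.307 -0.804 -0.509
outer loop
vertex -2.635 -2.296 -2.388
vertex -0.637 -3.15 -2.246
vertex -1.272 -3.368 -1.518
endloop
endfacet
facet normal 0.307 0.804 0.509
outer loop
vertex -0.779 -2.081 -0.705
vertex -1.508 -0.792 -2.302
vertex -2.143 -1.01 -1.574
endloop
endfacet
facet normal 0.703 -0.552 0.448
outer loop
vertex -0.145 -1.864 -1.432
vertex -0.779 -2.081 -0.705
vertex -0.637 -3.15 -2.246
endloop
endfacet
facet normal 0.308 0.804 0.509
outer loop
vertex -0.145 -1.864 -1.432
vertex -1.508 -0.792 -2.302
vertex -0.779 -2.081 -0.705
endloop
endfacet
facet normal -0.703 0.552 -0.448
outer loop
vertex -2.143 -1.01 -1.574
vertex -1.508 -0.792 -2.302
vertex -2.635 -2.296 -2.388
endloop
endfacet
facet normal -0.308 -0.804 -0.508
outer loop
vertex -2.001 -2.079 -3.115
vertex -0.637 -3.15 -2.246
vertex -2.635 -2.296 -2.388
endloop
endfacet
facet normal -0.703 0.552 -0.448
outer loop
vertex -2.635 -2.296 -2.388
vertex -1.508 -0.792 -2.302
vertex -2.001 -2.079 -3.115
endloop
endfacet
facet normal 0.641 0.220 -0.735
outer loop
vertex -2.001 -2.079 -3.115
vertex -0.145 -1.864 -1.432
vertex -0.637 -3.15 -2.246
endloop
endfacet
facet normal 0.641 0.219 -0.735
outer loop
vertex -1.508 -0.792 -2.302
vertex -0.145 -1.864 -1.432
vertex -2.001 -2.079 -3.115
endloop
endfacet

endsolid


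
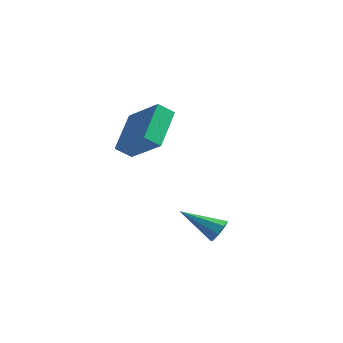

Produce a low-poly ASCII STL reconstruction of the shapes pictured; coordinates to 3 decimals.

solid 
facet normal 0.782 0.329 -0.529
outer loop
vertex 4.306 1.584 -1.309
vertex 4.055 1.35 -1.826
vertex 4.025 1.895 -1.531
endloop
endfacet
facet normal -0.045 0.553 0.832
outer loop
vertex 4.306 1.584 -1.309
vertex 4.025 1.895 -1.531
vertex 2.585 0.73 -0.834
endloop
endfacet
facet normal 0.783 0.329 -0.528
outer loop
vertex 4.025 1.895 -1.531
vertex 4.055 1.35 -1.826
vertex 3.762 1.887 -1.926
endloop
endfacet
facet normal -0.499 0.807 0.316
outer loop
vertex 4.025 1.895 -1.531
vertex 3.762 1.887 -1.926
vertex 2.585 0.73 -0.834
endloop
endfacet
facet normal 0.783 0.329 -0.528
outer loop
vertex 3.762 1.887 -1.926
vertex 4.055 1.35 -1.826
vertex 3.671 1.565 -2.262
endloop
endfacet
facet normal -0.795 0.531 -0.294
outer loop
vertex 3.762 1.887 -1.926
vertex 3.671 1.565 -2.262
vertex 2.585 0.73 -0.834
endloop
endfacet
facet normal 0.783 0.330 -0.527
outer loop
vertex 3.671 1.565 -2.262
vertex 4.055 1.35 -1.826
vertex 3.805 1.117 -2.343
endloop
endfacet
facet normal -0.759 -0.111 -0.642
outer loop
vertex 3.671 1.565 -2.262
vertex 3.805 1.117 -2.343
vertex 2.585 0.73 -0.834
endloop
endfacet
facet normal 0.783 0.331 -0.527
outer loop
vertex 3.805 1.117 -2.343
vertex 4.055 1.35 -1.826
vertex 4.086 0.806 -2.121
endloop
endfacet
facet normal -0.411 -0.746 -0.524
outer loop
vertex 3.805 1.117 -2.343
vertex 4.086 0.806 -2.121
vertex 2.585 0.73 -0.834
endloop
endfacet
facet normal 0.782 0.331 -0.529
outer loop
vertex 4.086 0.806 -2.121
vertex 4.055 1.35 -1.826
vertex 4.349 0.814 -1.727
endloop
endfacet
facet normal 0.043 -0.999 -0.009
outer loop
vertex 4.086 0.806 -2.121
vertex 4.349 0.814 -1.727
vertex 2.585 0.73 -0.834
endloop
endfacet
facet normal 0.782 0.331 -0.528
outer loop
vertex 4.349 0.814 -1.727
vertex 4.055 1.35 -1.826
vertex 4.44 1.136 -1.39
endloop
endfacet
facet normal 0.339 -0.724 0.601
outer loop
vertex 4.349 0.814 -1.727
vertex 4.44 1.136 -1.39
vertex 2.585 0.73 -0.834
endloop
endfacet
facet normal 0.782 0.330 -0.529
outer loop
vertex 4.44 1.136 -1.39
vertex 4.055 1.35 -1.826
vertex 4.306 1.584 -1.309
endloop
endfacet
facet normal 0.302 -0.081 0.950
outer loop
vertex 4.44 1.136 -1.39
vertex 4.306 1.584 -1.309
vertex 2.585 0.73 -0.834
endloop
endfacet
facet normal -0.543 -0.581 0.606
outer loop
vertex -0.689 4.284 3.328
vertex -2.422 4.714 2.186
vertex -0.272 2.558 2.046
endloop
endfacet
facet normal 0.818 -0.202 0.538
outer loop
vertex 0.222 3.086 1.494
vertex -0.689 4.284 3.328
vertex -0.272 2.558 2.046
endloop
endfacet
facet normal -0.543 -0.581 0.606
outer loop
vertex -0.272 2.558 2.046
vertex -2.422 4.714 2.186
vertex -2.006 2.987 0.904
endloop
endfacet
facet normal 0.190 -0.789 -0.585
outer loop
vertex -2.006 2.987 0.904
vertex 0.222 3.086 1.494
vertex -0.272 2.558 2.046
endloop
endfacet
facet normal -0.190 0.789 0.585
outer loop
vertex -0.689 4.284 3.328
vertex -1.928 5.242 1.634
vertex -2.422 4.714 2.186
endloop
endfacet
facet normal 0.818 -0.203 0.539
outer loop
vertex -0.194 4.813 2.776
vertex -0.689 4.284 3.328
vertex 0.222 3.086 1.494
endloop
endfacet
facet normal -0.190 0.788 0.585
outer loop
vertex -0.194 4.813 2.776
vertex -1.928 5.242 1.634
vertex -0.689 4.284 3.328
endloop
endfacet
facet normal -0.818 0.203 -0.538
outer loop
vertex -2.422 4.714 2.186
vertex -1.928 5.242 1.634
vertex -2.006 2.987 0.904
endloop
endfacet
facet normal 0.190 -0.788 -0.585
outer loop
vertex -1.511 3.516 0.352
vertex 0.222 3.086 1.494
vertex -2.006 2.987 0.904
endloop
endfacet
facet normal -0.818 0.203 -0.539
outer loop
vertex -2.006 2.987 0.904
vertex -1.928 5.242 1.634
vertex -1.511 3.516 0.352
endloop
endfacet
facet normal 0.543 0.581 -0.606
outer loop
vertex -1.511 3.516 0.352
vertex -0.194 4.813 2.776
vertex 0.222 3.086 1.494
endloop
endfacet
facet normal 0.543 0.581 -0.606
outer loop
vertex -1.928 5.242 1.634
vertex -0.194 4.813 2.776
vertex -1.511 3.516 0.352
endloop
endfacet

endsolid


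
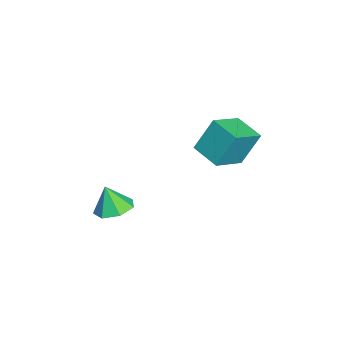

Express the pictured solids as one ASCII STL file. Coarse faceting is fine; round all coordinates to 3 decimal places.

solid 
facet normal -0.709 0.577 -0.405
outer loop
vertex -5.302 3.688 1.999
vertex -4.199 4.786 1.631
vertex -5.016 2.816 0.255
endloop
endfacet
facet normal -0.690 -0.686 0.230
outer loop
vertex -3.661 1.714 1.029
vertex -5.302 3.688 1.999
vertex -5.016 2.816 0.255
endloop
endfacet
facet normal -0.709 0.577 -0.405
outer loop
vertex -5.016 2.816 0.255
vertex -4.199 4.786 1.631
vertex -3.912 3.915 -0.112
endloop
endfacet
facet normal 0.146 -0.442 -0.885
outer loop
vertex -3.912 3.915 -0.112
vertex -3.661 1.714 1.029
vertex -5.016 2.816 0.255
endloop
endfacet
facet normal -0.145 0.443 0.885
outer loop
vertex -5.302 3.688 1.999
vertex -2.844 3.684 2.405
vertex -4.199 4.786 1.631
endloop
endfacet
facet normal -0.690 -0.686 0.229
outer loop
vertex -3.948 2.585 2.772
vertex -5.302 3.688 1.999
vertex -3.661 1.714 1.029
endloop
endfacet
facet normal -0.146 0.442 0.885
outer loop
vertex -3.948 2.585 2.772
vertex -2.844 3.684 2.405
vertex -5.302 3.688 1.999
endloop
endfacet
facet normal 0.690 0.687 -0.230
outer loop
vertex -4.199 4.786 1.631
vertex -2.844 3.684 2.405
vertex -3.912 3.915 -0.112
endloop
endfacet
facet normal 0.145 -0.442 -0.885
outer loop
vertex -2.558 2.812 0.661
vertex -3.661 1.714 1.029
vertex -3.912 3.915 -0.112
endloop
endfacet
facet normal 0.690 0.686 -0.230
outer loop
vertex -3.912 3.915 -0.112
vertex -2.844 3.684 2.405
vertex -2.558 2.812 0.661
endloop
endfacet
facet normal 0.709 -0.577 0.405
outer loop
vertex -2.558 2.812 0.661
vertex -3.948 2.585 2.772
vertex -3.661 1.714 1.029
endloop
endfacet
facet normal 0.709 -0.577 0.405
outer loop
vertex -2.844 3.684 2.405
vertex -3.948 2.585 2.772
vertex -2.558 2.812 0.661
endloop
endfacet
facet normal 0.114 0.292 -0.950
outer loop
vertex -2.863 -1.659 -3.405
vertex -3.806 -2.034 -3.633
vertex -3.549 -1.08 -3.309
endloop
endfacet
facet normal 0.480 0.444 0.757
outer loop
vertex -2.863 -1.659 -3.405
vertex -3.549 -1.08 -3.309
vertex -3.974 -2.466 -2.227
endloop
endfacet
facet normal 0.113 0.292 -0.950
outer loop
vertex -3.549 -1.08 -3.309
vertex -3.806 -2.034 -3.633
vertex -4.428 -1.22 -3.457
endloop
endfacet
facet normal -0.226 0.642 0.733
outer loop
vertex -3.549 -1.08 -3.309
vertex -4.428 -1.22 -3.457
vertex -3.974 -2.466 -2.227
endloop
endfacet
facet normal 0.113 0.292 -0.950
outer loop
vertex -4.428 -1.22 -3.457
vertex -3.806 -2.034 -3.633
vertex -4.839 -1.973 -3.737
endloop
endfacet
facet normal -0.807 0.239 0.540
outer loop
vertex -4.428 -1.22 -3.457
vertex -4.839 -1.973 -3.737
vertex -3.974 -2.466 -2.227
endloop
endfacet
facet normal 0.113 0.292 -0.950
outer loop
vertex -4.839 -1.973 -3.737
vertex -3.806 -2.034 -3.633
vertex -4.472 -2.772 -3.939
endloop
endfacet
facet normal -0.826 -0.461 0.323
outer loop
vertex -4.839 -1.973 -3.737
vertex -4.472 -2.772 -3.939
vertex -3.974 -2.466 -2.227
endloop
endfacet
facet normal 0.114 0.291 -0.950
outer loop
vertex -4.472 -2.772 -3.939
vertex -3.806 -2.034 -3.633
vertex -3.603 -3.016 -3.91
endloop
endfacet
facet normal -0.270 -0.931 0.245
outer loop
vertex -4.472 -2.772 -3.939
vertex -3.603 -3.016 -3.91
vertex -3.974 -2.466 -2.227
endloop
endfacet
facet normal 0.114 0.291 -0.950
outer loop
vertex -3.603 -3.016 -3.91
vertex -3.806 -2.034 -3.633
vertex -2.887 -2.52 -3.672
endloop
endfacet
facet normal 0.445 -0.818 0.365
outer loop
vertex -3.603 -3.016 -3.91
vertex -2.887 -2.52 -3.672
vertex -3.974 -2.466 -2.227
endloop
endfacet
facet normal 0.114 0.291 -0.950
outer loop
vertex -2.887 -2.52 -3.672
vertex -3.806 -2.034 -3.633
vertex -2.863 -1.659 -3.405
endloop
endfacet
facet normal 0.778 -0.206 0.593
outer loop
vertex -2.887 -2.52 -3.672
vertex -2.863 -1.659 -3.405
vertex -3.974 -2.466 -2.227
endloop
endfacet

endsolid


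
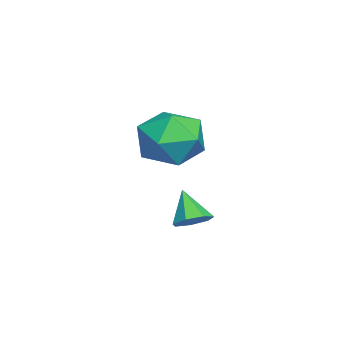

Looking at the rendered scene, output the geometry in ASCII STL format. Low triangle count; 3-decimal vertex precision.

solid 
facet normal 0.433 0.802 -0.411
outer loop
vertex -2.107 -0.991 1.715
vertex -3.09 -0.301 2.025
vertex -2.137 -0.412 2.812
endloop
endfacet
facet normal 0.923 0.350 -0.159
outer loop
vertex -2.107 -0.991 1.715
vertex -2.137 -0.412 2.812
vertex -1.71 -1.574 2.735
endloop
endfacet
facet normal 0.830 -0.279 -0.483
outer loop
vertex -2.107 -0.991 1.715
vertex -1.71 -1.574 2.735
vertex -2.399 -2.182 1.902
endloop
endfacet
facet normal 0.282 -0.216 -0.935
outer loop
vertex -2.107 -0.991 1.715
vertex -2.399 -2.182 1.902
vertex -3.252 -1.395 1.463
endloop
endfacet
facet normal 0.037 0.452 -0.891
outer loop
vertex -2.107 -0.991 1.715
vertex -3.252 -1.395 1.463
vertex -3.09 -0.301 2.025
endloop
endfacet
facet normal 0.802 0.259 0.538
outer loop
vertex -1.71 -1.574 2.735
vertex -2.137 -0.412 2.812
vertex -2.448 -1.245 3.677
endloop
endfacet
facet normal 0.008 0.992 0.130
outer loop
vertex -2.137 -0.412 2.812
vertex -3.09 -0.301 2.025
vertex -3.301 -0.458 3.238
endloop
endfacet
facet normal -0.634 0.426 -0.646
outer loop
vertex -3.09 -0.301 2.025
vertex -3.252 -1.395 1.463
vertex -3.99 -1.066 2.405
endloop
endfacet
facet normal -0.236 -0.656 -0.717
outer loop
vertex -3.252 -1.395 1.463
vertex -2.399 -2.182 1.902
vertex -3.563 -2.228 2.328
endloop
endfacet
facet normal 0.651 -0.759 0.015
outer loop
vertex -2.399 -2.182 1.902
vertex -1.71 -1.574 2.735
vertex -2.61 -2.339 3.115
endloop
endfacet
facet normal -0.282 0.216 0.935
outer loop
vertex -3.593 -1.649 3.425
vertex -2.448 -1.245 3.677
vertex -3.301 -0.458 3.238
endloop
endfacet
facet normal -0.830 0.279 0.483
outer loop
vertex -3.593 -1.649 3.425
vertex -3.301 -0.458 3.238
vertex -3.99 -1.066 2.405
endloop
endfacet
facet normal -0.923 -0.350 0.159
outer loop
vertex -3.593 -1.649 3.425
vertex -3.99 -1.066 2.405
vertex -3.563 -2.228 2.328
endloop
endfacet
facet normal -0.433 -0.802 0.411
outer loop
vertex -3.593 -1.649 3.425
vertex -3.563 -2.228 2.328
vertex -2.61 -2.339 3.115
endloop
endfacet
facet normal -0.037 -0.452 0.891
outer loop
vertex -3.593 -1.649 3.425
vertex -2.61 -2.339 3.115
vertex -2.448 -1.245 3.677
endloop
endfacet
facet normal 0.236 0.656 0.717
outer loop
vertex -3.301 -0.458 3.238
vertex -2.448 -1.245 3.677
vertex -2.137 -0.412 2.812
endloop
endfacet
facet normal -0.651 0.759 -0.015
outer loop
vertex -3.99 -1.066 2.405
vertex -3.301 -0.458 3.238
vertex -3.09 -0.301 2.025
endloop
endfacet
facet normal -0.802 -0.259 -0.538
outer loop
vertex -3.563 -2.228 2.328
vertex -3.99 -1.066 2.405
vertex -3.252 -1.395 1.463
endloop
endfacet
facet normal -0.008 -0.992 -0.130
outer loop
vertex -2.61 -2.339 3.115
vertex -3.563 -2.228 2.328
vertex -2.399 -2.182 1.902
endloop
endfacet
facet normal 0.634 -0.426 0.646
outer loop
vertex -2.448 -1.245 3.677
vertex -2.61 -2.339 3.115
vertex -1.71 -1.574 2.735
endloop
endfacet
facet normal 0.510 0.314 -0.801
outer loop
vertex 0.873 0.114 0.855
vertex 0.509 -0.254 0.479
vertex 0.413 0.353 0.656
endloop
endfacet
facet normal -0.002 0.637 0.770
outer loop
vertex 0.873 0.114 0.855
vertex 0.413 0.353 0.656
vertex -0.129 -0.646 1.481
endloop
endfacet
facet normal 0.511 0.314 -0.800
outer loop
vertex 0.413 0.353 0.656
vertex 0.509 -0.254 0.479
vertex 0.026 0.135 0.323
endloop
endfacet
facet normal -0.670 0.654 0.351
outer loop
vertex 0.413 0.353 0.656
vertex 0.026 0.135 0.323
vertex -0.129 -0.646 1.481
endloop
endfacet
facet normal 0.510 0.312 -0.801
outer loop
vertex 0.026 0.135 0.323
vertex 0.509 -0.254 0.479
vertex 0.002 -0.377 0.108
endloop
endfacet
facet normal -0.994 0.080 -0.079
outer loop
vertex 0.026 0.135 0.323
vertex 0.002 -0.377 0.108
vertex -0.129 -0.646 1.481
endloop
endfacet
facet normal 0.510 0.313 -0.801
outer loop
vertex 0.002 -0.377 0.108
vertex 0.509 -0.254 0.479
vertex 0.361 -0.796 0.173
endloop
endfacet
facet normal -0.729 -0.655 -0.198
outer loop
vertex 0.002 -0.377 0.108
vertex 0.361 -0.796 0.173
vertex -0.129 -0.646 1.481
endloop
endfacet
facet normal 0.511 0.313 -0.801
outer loop
vertex 0.361 -0.796 0.173
vertex 0.509 -0.254 0.479
vertex 0.831 -0.808 0.468
endloop
endfacet
facet normal -0.078 -0.993 0.085
outer loop
vertex 0.361 -0.796 0.173
vertex 0.831 -0.808 0.468
vertex -0.129 -0.646 1.481
endloop
endfacet
facet normal 0.511 0.313 -0.801
outer loop
vertex 0.831 -0.808 0.468
vertex 0.509 -0.254 0.479
vertex 1.059 -0.402 0.772
endloop
endfacet
facet normal 0.473 -0.683 0.557
outer loop
vertex 0.831 -0.808 0.468
vertex 1.059 -0.402 0.772
vertex -0.129 -0.646 1.481
endloop
endfacet
facet normal 0.511 0.313 -0.801
outer loop
vertex 1.059 -0.402 0.772
vertex 0.509 -0.254 0.479
vertex 0.873 0.114 0.855
endloop
endfacet
facet normal 0.505 0.044 0.862
outer loop
vertex 1.059 -0.402 0.772
vertex 0.873 0.114 0.855
vertex -0.129 -0.646 1.481
endloop
endfacet

endsolid


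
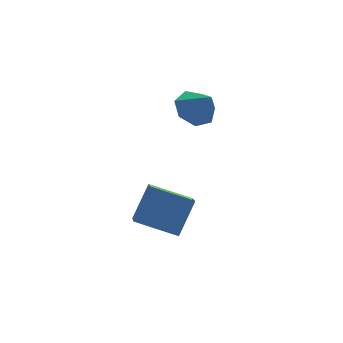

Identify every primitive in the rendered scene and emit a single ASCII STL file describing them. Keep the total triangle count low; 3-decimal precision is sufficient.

solid 
facet normal -0.293 0.521 -0.802
outer loop
vertex 1.728 4.01 3.156
vertex 1.102 3.364 2.965
vertex 1.009 4.116 3.487
endloop
endfacet
facet normal 0.427 0.449 0.785
outer loop
vertex 1.728 4.01 3.156
vertex 1.009 4.116 3.487
vertex 1.498 2.656 4.055
endloop
endfacet
facet normal -0.291 0.521 -0.802
outer loop
vertex 1.009 4.116 3.487
vertex 1.102 3.364 2.965
vertex 0.36 3.656 3.424
endloop
endfacet
facet normal -0.278 0.266 0.923
outer loop
vertex 1.009 4.116 3.487
vertex 0.36 3.656 3.424
vertex 1.498 2.656 4.055
endloop
endfacet
facet normal -0.291 0.521 -0.802
outer loop
vertex 0.36 3.656 3.424
vertex 1.102 3.364 2.965
vertex 0.269 2.976 3.015
endloop
endfacet
facet normal -0.659 -0.321 0.680
outer loop
vertex 0.36 3.656 3.424
vertex 0.269 2.976 3.015
vertex 1.498 2.656 4.055
endloop
endfacet
facet normal -0.291 0.521 -0.802
outer loop
vertex 0.269 2.976 3.015
vertex 1.102 3.364 2.965
vertex 0.806 2.588 2.568
endloop
endfacet
facet normal -0.430 -0.871 0.240
outer loop
vertex 0.269 2.976 3.015
vertex 0.806 2.588 2.568
vertex 1.498 2.656 4.055
endloop
endfacet
facet normal -0.292 0.521 -0.802
outer loop
vertex 0.806 2.588 2.568
vertex 1.102 3.364 2.965
vertex 1.565 2.785 2.42
endloop
endfacet
facet normal 0.238 -0.969 -0.067
outer loop
vertex 0.806 2.588 2.568
vertex 1.565 2.785 2.42
vertex 1.498 2.656 4.055
endloop
endfacet
facet normal -0.292 0.521 -0.802
outer loop
vertex 1.565 2.785 2.42
vertex 1.102 3.364 2.965
vertex 1.975 3.418 2.682
endloop
endfacet
facet normal 0.841 -0.541 -0.008
outer loop
vertex 1.565 2.785 2.42
vertex 1.975 3.418 2.682
vertex 1.498 2.656 4.055
endloop
endfacet
facet normal -0.292 0.520 -0.802
outer loop
vertex 1.975 3.418 2.682
vertex 1.102 3.364 2.965
vertex 1.728 4.01 3.156
endloop
endfacet
facet normal 0.925 0.089 0.371
outer loop
vertex 1.975 3.418 2.682
vertex 1.728 4.01 3.156
vertex 1.498 2.656 4.055
endloop
endfacet
facet normal -0.556 -0.402 -0.727
outer loop
vertex -0.928 0.019 -1.523
vertex -2.404 0.98 -0.925
vertex -0.553 1.168 -2.445
endloop
endfacet
facet normal 0.793 -0.517 -0.321
outer loop
vertex 0.404 1.86 -1.195
vertex -0.928 0.019 -1.523
vertex -0.553 1.168 -2.445
endloop
endfacet
facet normal -0.556 -0.403 -0.727
outer loop
vertex -0.553 1.168 -2.445
vertex -2.404 0.98 -0.925
vertex -2.029 2.129 -1.848
endloop
endfacet
facet normal 0.246 0.756 -0.607
outer loop
vertex -2.029 2.129 -1.848
vertex 0.404 1.86 -1.195
vertex -0.553 1.168 -2.445
endloop
endfacet
facet normal -0.246 -0.756 0.607
outer loop
vertex -0.928 0.019 -1.523
vertex -1.447 1.672 0.325
vertex -2.404 0.98 -0.925
endloop
endfacet
facet normal 0.794 -0.517 -0.321
outer loop
vertex 0.029 0.711 -0.272
vertex -0.928 0.019 -1.523
vertex 0.404 1.86 -1.195
endloop
endfacet
facet normal -0.247 -0.756 0.607
outer loop
vertex 0.029 0.711 -0.272
vertex -1.447 1.672 0.325
vertex -0.928 0.019 -1.523
endloop
endfacet
facet normal -0.793 0.517 0.321
outer loop
vertex -2.404 0.98 -0.925
vertex -1.447 1.672 0.325
vertex -2.029 2.129 -1.848
endloop
endfacet
facet normal 0.246 0.756 -0.607
outer loop
vertex -1.072 2.821 -0.597
vertex 0.404 1.86 -1.195
vertex -2.029 2.129 -1.848
endloop
endfacet
facet normal -0.794 0.517 0.321
outer loop
vertex -2.029 2.129 -1.848
vertex -1.447 1.672 0.325
vertex -1.072 2.821 -0.597
endloop
endfacet
facet normal 0.556 0.402 0.727
outer loop
vertex -1.072 2.821 -0.597
vertex 0.029 0.711 -0.272
vertex 0.404 1.86 -1.195
endloop
endfacet
facet normal 0.556 0.402 0.727
outer loop
vertex -1.447 1.672 0.325
vertex 0.029 0.711 -0.272
vertex -1.072 2.821 -0.597
endloop
endfacet

endsolid


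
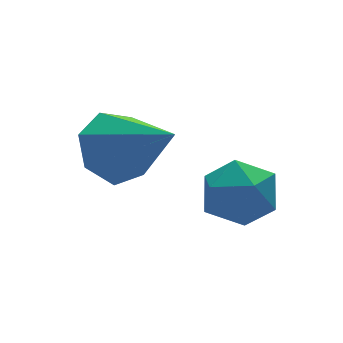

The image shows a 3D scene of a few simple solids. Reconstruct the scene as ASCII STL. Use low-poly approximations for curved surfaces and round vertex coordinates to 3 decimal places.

solid 
facet normal -0.907 0.409 0.099
outer loop
vertex -1.595 1.583 0.377
vertex -1.585 1.391 1.261
vertex -1.261 2.182 0.966
endloop
endfacet
facet normal -0.543 0.723 -0.427
outer loop
vertex -1.595 1.583 0.377
vertex -1.261 2.182 0.966
vertex -0.838 2.036 0.181
endloop
endfacet
facet normal -0.366 0.221 -0.904
outer loop
vertex -1.595 1.583 0.377
vertex -0.838 2.036 0.181
vertex -0.899 1.155 -0.01
endloop
endfacet
facet normal -0.621 -0.403 -0.672
outer loop
vertex -1.595 1.583 0.377
vertex -0.899 1.155 -0.01
vertex -1.361 0.756 0.657
endloop
endfacet
facet normal -0.956 -0.288 -0.052
outer loop
vertex -1.595 1.583 0.377
vertex -1.361 0.756 0.657
vertex -1.585 1.391 1.261
endloop
endfacet
facet normal 0.060 0.987 -0.151
outer loop
vertex -0.838 2.036 0.181
vertex -1.261 2.182 0.966
vertex -0.359 2.124 0.943
endloop
endfacet
facet normal -0.529 0.478 0.701
outer loop
vertex -1.261 2.182 0.966
vertex -1.585 1.391 1.261
vertex -0.821 1.725 1.61
endloop
endfacet
facet normal -0.608 -0.649 0.457
outer loop
vertex -1.585 1.391 1.261
vertex -1.361 0.756 0.657
vertex -0.882 0.844 1.419
endloop
endfacet
facet normal -0.068 -0.835 -0.546
outer loop
vertex -1.361 0.756 0.657
vertex -0.899 1.155 -0.01
vertex -0.459 0.698 0.634
endloop
endfacet
facet normal 0.344 0.176 -0.922
outer loop
vertex -0.899 1.155 -0.01
vertex -0.838 2.036 0.181
vertex -0.135 1.489 0.339
endloop
endfacet
facet normal 0.621 0.403 0.672
outer loop
vertex -0.125 1.297 1.223
vertex -0.359 2.124 0.943
vertex -0.821 1.725 1.61
endloop
endfacet
facet normal 0.366 -0.221 0.904
outer loop
vertex -0.125 1.297 1.223
vertex -0.821 1.725 1.61
vertex -0.882 0.844 1.419
endloop
endfacet
facet normal 0.543 -0.723 0.427
outer loop
vertex -0.125 1.297 1.223
vertex -0.882 0.844 1.419
vertex -0.459 0.698 0.634
endloop
endfacet
facet normal 0.907 -0.409 -0.099
outer loop
vertex -0.125 1.297 1.223
vertex -0.459 0.698 0.634
vertex -0.135 1.489 0.339
endloop
endfacet
facet normal 0.956 0.288 0.052
outer loop
vertex -0.125 1.297 1.223
vertex -0.135 1.489 0.339
vertex -0.359 2.124 0.943
endloop
endfacet
facet normal 0.068 0.835 0.546
outer loop
vertex -0.821 1.725 1.61
vertex -0.359 2.124 0.943
vertex -1.261 2.182 0.966
endloop
endfacet
facet normal -0.344 -0.176 0.922
outer loop
vertex -0.882 0.844 1.419
vertex -0.821 1.725 1.61
vertex -1.585 1.391 1.261
endloop
endfacet
facet normal -0.060 -0.987 0.151
outer loop
vertex -0.459 0.698 0.634
vertex -0.882 0.844 1.419
vertex -1.361 0.756 0.657
endloop
endfacet
facet normal 0.529 -0.478 -0.701
outer loop
vertex -0.135 1.489 0.339
vertex -0.459 0.698 0.634
vertex -0.899 1.155 -0.01
endloop
endfacet
facet normal 0.608 0.649 -0.457
outer loop
vertex -0.359 2.124 0.943
vertex -0.135 1.489 0.339
vertex -0.838 2.036 0.181
endloop
endfacet
facet normal -0.291 0.757 -0.585
outer loop
vertex -1.755 3.599 1.201
vertex -2.653 3.471 1.482
vertex -1.985 4.026 1.868
endloop
endfacet
facet normal 0.956 0.070 0.285
outer loop
vertex -1.755 3.599 1.201
vertex -1.985 4.026 1.868
vertex -2.067 1.949 2.658
endloop
endfacet
facet normal -0.292 0.758 -0.584
outer loop
vertex -1.985 4.026 1.868
vertex -2.653 3.471 1.482
vertex -2.718 4.034 2.245
endloop
endfacet
facet normal 0.438 0.304 0.846
outer loop
vertex -1.985 4.026 1.868
vertex -2.718 4.034 2.245
vertex -2.067 1.949 2.658
endloop
endfacet
facet normal -0.291 0.758 -0.584
outer loop
vertex -2.718 4.034 2.245
vertex -2.653 3.471 1.482
vertex -3.402 3.619 2.047
endloop
endfacet
facet normal -0.324 0.085 0.942
outer loop
vertex -2.718 4.034 2.245
vertex -3.402 3.619 2.047
vertex -2.067 1.949 2.658
endloop
endfacet
facet normal -0.292 0.757 -0.585
outer loop
vertex -3.402 3.619 2.047
vertex -2.653 3.471 1.482
vertex -3.522 3.092 1.425
endloop
endfacet
facet normal -0.756 -0.420 0.502
outer loop
vertex -3.402 3.619 2.047
vertex -3.522 3.092 1.425
vertex -2.067 1.949 2.658
endloop
endfacet
facet normal -0.292 0.757 -0.585
outer loop
vertex -3.522 3.092 1.425
vertex -2.653 3.471 1.482
vertex -2.988 2.85 0.846
endloop
endfacet
facet normal -0.533 -0.834 -0.143
outer loop
vertex -3.522 3.092 1.425
vertex -2.988 2.85 0.846
vertex -2.067 1.949 2.658
endloop
endfacet
facet normal -0.292 0.757 -0.585
outer loop
vertex -2.988 2.85 0.846
vertex -2.653 3.471 1.482
vertex -2.201 3.076 0.746
endloop
endfacet
facet normal 0.177 -0.842 -0.509
outer loop
vertex -2.988 2.85 0.846
vertex -2.201 3.076 0.746
vertex -2.067 1.949 2.658
endloop
endfacet
facet normal -0.291 0.757 -0.585
outer loop
vertex -2.201 3.076 0.746
vertex -2.653 3.471 1.482
vertex -1.755 3.599 1.201
endloop
endfacet
facet normal 0.840 -0.440 -0.318
outer loop
vertex -2.201 3.076 0.746
vertex -1.755 3.599 1.201
vertex -2.067 1.949 2.658
endloop
endfacet

endsolid


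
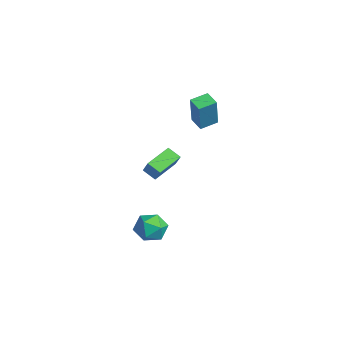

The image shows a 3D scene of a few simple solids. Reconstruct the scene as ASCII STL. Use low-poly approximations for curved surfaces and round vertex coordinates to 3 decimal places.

solid 
facet normal -0.390 0.882 -0.267
outer loop
vertex -0.332 -0.342 -4.383
vertex -0.827 -0.281 -3.458
vertex 0.141 0.115 -3.563
endloop
endfacet
facet normal 0.245 0.780 -0.576
outer loop
vertex -0.332 -0.342 -4.383
vertex 0.141 0.115 -3.563
vertex 0.686 -0.524 -4.196
endloop
endfacet
facet normal 0.209 0.181 -0.961
outer loop
vertex -0.332 -0.342 -4.383
vertex 0.686 -0.524 -4.196
vertex 0.054 -1.315 -4.482
endloop
endfacet
facet normal -0.449 -0.088 -0.889
outer loop
vertex -0.332 -0.342 -4.383
vertex 0.054 -1.315 -4.482
vertex -0.881 -1.164 -4.025
endloop
endfacet
facet normal -0.818 0.346 -0.460
outer loop
vertex -0.332 -0.342 -4.383
vertex -0.881 -1.164 -4.025
vertex -0.827 -0.281 -3.458
endloop
endfacet
facet normal 0.729 0.682 -0.060
outer loop
vertex 0.686 -0.524 -4.196
vertex 0.141 0.115 -3.563
vertex 0.821 -0.576 -3.155
endloop
endfacet
facet normal -0.299 0.847 0.441
outer loop
vertex 0.141 0.115 -3.563
vertex -0.827 -0.281 -3.458
vertex -0.114 -0.425 -2.698
endloop
endfacet
facet normal -0.992 -0.021 0.128
outer loop
vertex -0.827 -0.281 -3.458
vertex -0.881 -1.164 -4.025
vertex -0.746 -1.216 -2.984
endloop
endfacet
facet normal -0.394 -0.723 -0.567
outer loop
vertex -0.881 -1.164 -4.025
vertex 0.054 -1.315 -4.482
vertex -0.201 -1.855 -3.617
endloop
endfacet
facet normal 0.670 -0.288 -0.684
outer loop
vertex 0.054 -1.315 -4.482
vertex 0.686 -0.524 -4.196
vertex 0.767 -1.459 -3.722
endloop
endfacet
facet normal 0.449 0.088 0.889
outer loop
vertex 0.272 -1.398 -2.797
vertex 0.821 -0.576 -3.155
vertex -0.114 -0.425 -2.698
endloop
endfacet
facet normal -0.209 -0.181 0.961
outer loop
vertex 0.272 -1.398 -2.797
vertex -0.114 -0.425 -2.698
vertex -0.746 -1.216 -2.984
endloop
endfacet
facet normal -0.245 -0.780 0.576
outer loop
vertex 0.272 -1.398 -2.797
vertex -0.746 -1.216 -2.984
vertex -0.201 -1.855 -3.617
endloop
endfacet
facet normal 0.390 -0.882 0.267
outer loop
vertex 0.272 -1.398 -2.797
vertex -0.201 -1.855 -3.617
vertex 0.767 -1.459 -3.722
endloop
endfacet
facet normal 0.818 -0.346 0.460
outer loop
vertex 0.272 -1.398 -2.797
vertex 0.767 -1.459 -3.722
vertex 0.821 -0.576 -3.155
endloop
endfacet
facet normal 0.394 0.723 0.567
outer loop
vertex -0.114 -0.425 -2.698
vertex 0.821 -0.576 -3.155
vertex 0.141 0.115 -3.563
endloop
endfacet
facet normal -0.670 0.288 0.684
outer loop
vertex -0.746 -1.216 -2.984
vertex -0.114 -0.425 -2.698
vertex -0.827 -0.281 -3.458
endloop
endfacet
facet normal -0.729 -0.682 0.060
outer loop
vertex -0.201 -1.855 -3.617
vertex -0.746 -1.216 -2.984
vertex -0.881 -1.164 -4.025
endloop
endfacet
facet normal 0.299 -0.847 -0.441
outer loop
vertex 0.767 -1.459 -3.722
vertex -0.201 -1.855 -3.617
vertex 0.054 -1.315 -4.482
endloop
endfacet
facet normal 0.992 0.021 -0.128
outer loop
vertex 0.821 -0.576 -3.155
vertex 0.767 -1.459 -3.722
vertex 0.686 -0.524 -4.196
endloop
endfacet
facet normal -0.949 -0.152 0.276
outer loop
vertex -2.492 2.468 4.555
vertex -2.6 3.568 4.79
vertex -3.15 2.842 2.501
endloop
endfacet
facet normal 0.096 -0.973 -0.208
outer loop
vertex -2.22 2.992 2.23
vertex -2.492 2.468 4.555
vertex -3.15 2.842 2.501
endloop
endfacet
facet normal -0.949 -0.152 0.276
outer loop
vertex -3.15 2.842 2.501
vertex -2.6 3.568 4.79
vertex -3.258 3.943 2.735
endloop
endfacet
facet normal -0.301 0.170 -0.938
outer loop
vertex -3.258 3.943 2.735
vertex -2.22 2.992 2.23
vertex -3.15 2.842 2.501
endloop
endfacet
facet normal 0.301 -0.171 0.938
outer loop
vertex -2.492 2.468 4.555
vertex -1.67 3.718 4.519
vertex -2.6 3.568 4.79
endloop
endfacet
facet normal 0.096 -0.973 -0.208
outer loop
vertex -1.562 2.617 4.285
vertex -2.492 2.468 4.555
vertex -2.22 2.992 2.23
endloop
endfacet
facet normal 0.300 -0.170 0.939
outer loop
vertex -1.562 2.617 4.285
vertex -1.67 3.718 4.519
vertex -2.492 2.468 4.555
endloop
endfacet
facet normal -0.096 0.973 0.208
outer loop
vertex -2.6 3.568 4.79
vertex -1.67 3.718 4.519
vertex -3.258 3.943 2.735
endloop
endfacet
facet normal -0.300 0.171 -0.939
outer loop
vertex -2.328 4.092 2.465
vertex -2.22 2.992 2.23
vertex -3.258 3.943 2.735
endloop
endfacet
facet normal -0.096 0.973 0.208
outer loop
vertex -3.258 3.943 2.735
vertex -1.67 3.718 4.519
vertex -2.328 4.092 2.465
endloop
endfacet
facet normal 0.949 0.152 -0.276
outer loop
vertex -2.328 4.092 2.465
vertex -1.562 2.617 4.285
vertex -2.22 2.992 2.23
endloop
endfacet
facet normal 0.949 0.152 -0.276
outer loop
vertex -1.67 3.718 4.519
vertex -1.562 2.617 4.285
vertex -2.328 4.092 2.465
endloop
endfacet
facet normal -0.560 -0.045 -0.827
outer loop
vertex -1.804 -0.619 -0.05
vertex -2.577 0.9 0.391
vertex -1.151 -0.15 -0.518
endloop
endfacet
facet normal 0.439 -0.862 -0.251
outer loop
vertex -0.523 -0.1 0.409
vertex -1.804 -0.619 -0.05
vertex -1.151 -0.15 -0.518
endloop
endfacet
facet normal -0.560 -0.045 -0.827
outer loop
vertex -1.151 -0.15 -0.518
vertex -2.577 0.9 0.391
vertex -1.923 1.368 -0.077
endloop
endfacet
facet normal 0.702 0.503 -0.503
outer loop
vertex -1.923 1.368 -0.077
vertex -0.523 -0.1 0.409
vertex -1.151 -0.15 -0.518
endloop
endfacet
facet normal -0.702 -0.504 0.503
outer loop
vertex -1.804 -0.619 -0.05
vertex -1.949 0.95 1.318
vertex -2.577 0.9 0.391
endloop
endfacet
facet normal 0.439 -0.863 -0.250
outer loop
vertex -1.177 -0.568 0.877
vertex -1.804 -0.619 -0.05
vertex -0.523 -0.1 0.409
endloop
endfacet
facet normal -0.703 -0.503 0.503
outer loop
vertex -1.177 -0.568 0.877
vertex -1.949 0.95 1.318
vertex -1.804 -0.619 -0.05
endloop
endfacet
facet normal -0.438 0.863 0.250
outer loop
vertex -2.577 0.9 0.391
vertex -1.949 0.95 1.318
vertex -1.923 1.368 -0.077
endloop
endfacet
facet normal 0.703 0.504 -0.503
outer loop
vertex -1.296 1.419 0.85
vertex -0.523 -0.1 0.409
vertex -1.923 1.368 -0.077
endloop
endfacet
facet normal -0.440 0.862 0.250
outer loop
vertex -1.923 1.368 -0.077
vertex -1.949 0.95 1.318
vertex -1.296 1.419 0.85
endloop
endfacet
facet normal 0.560 0.045 0.827
outer loop
vertex -1.296 1.419 0.85
vertex -1.177 -0.568 0.877
vertex -0.523 -0.1 0.409
endloop
endfacet
facet normal 0.560 0.045 0.827
outer loop
vertex -1.949 0.95 1.318
vertex -1.177 -0.568 0.877
vertex -1.296 1.419 0.85
endloop
endfacet

endsolid
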